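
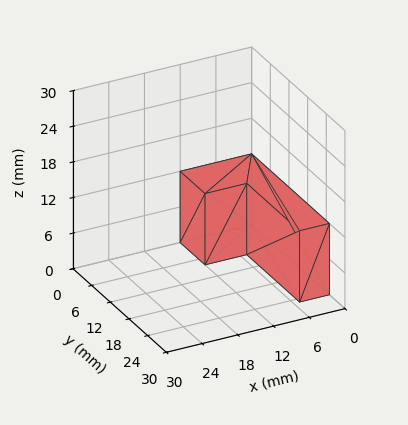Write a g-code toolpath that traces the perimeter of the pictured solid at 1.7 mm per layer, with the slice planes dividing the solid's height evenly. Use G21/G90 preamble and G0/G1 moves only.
Reading the render: the shape is an L-shaped prism: outer 12 × 25 mm, arm thicknesses ≈ 8 mm (horizontal) and 5 mm (vertical), extruded 12 mm in z (dimensions read to the nearest mm from the axis ticks). For the g-code, the solid's height is divided into equal slices at the stated Δz and each level perimeter traced with G1 moves after a G0 lift.

; perimeter-only toolpath
G21 ; units = mm
G90 ; absolute positioning
G28 ; home
; layer 1
G0 Z1.7
G0 X0.0 Y0.0
G1 X12.0 Y0.0
G1 X12.0 Y8.0
G1 X5.0 Y8.0
G1 X5.0 Y25.0
G1 X0.0 Y25.0
G1 X0.0 Y0.0
; layer 2
G0 Z3.4
G0 X0.0 Y0.0
G1 X12.0 Y0.0
G1 X12.0 Y8.0
G1 X5.0 Y8.0
G1 X5.0 Y25.0
G1 X0.0 Y25.0
G1 X0.0 Y0.0
; layer 3
G0 Z5.1
G0 X0.0 Y0.0
G1 X12.0 Y0.0
G1 X12.0 Y8.0
G1 X5.0 Y8.0
G1 X5.0 Y25.0
G1 X0.0 Y25.0
G1 X0.0 Y0.0
; layer 4
G0 Z6.9
G0 X0.0 Y0.0
G1 X12.0 Y0.0
G1 X12.0 Y8.0
G1 X5.0 Y8.0
G1 X5.0 Y25.0
G1 X0.0 Y25.0
G1 X0.0 Y0.0
; layer 5
G0 Z8.6
G0 X0.0 Y0.0
G1 X12.0 Y0.0
G1 X12.0 Y8.0
G1 X5.0 Y8.0
G1 X5.0 Y25.0
G1 X0.0 Y25.0
G1 X0.0 Y0.0
; layer 6
G0 Z10.3
G0 X0.0 Y0.0
G1 X12.0 Y0.0
G1 X12.0 Y8.0
G1 X5.0 Y8.0
G1 X5.0 Y25.0
G1 X0.0 Y25.0
G1 X0.0 Y0.0
; layer 7
G0 Z12.0
G0 X0.0 Y0.0
G1 X12.0 Y0.0
G1 X12.0 Y8.0
G1 X5.0 Y8.0
G1 X5.0 Y25.0
G1 X0.0 Y25.0
G1 X0.0 Y0.0
M2 ; end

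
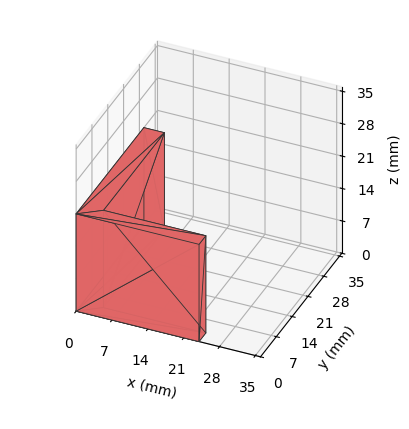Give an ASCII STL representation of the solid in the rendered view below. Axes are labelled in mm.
Reading the render: the shape is an L-shaped prism: outer 24 × 30 mm, arm thicknesses ≈ 3 mm (horizontal) and 4 mm (vertical), extruded 21 mm in z (dimensions read to the nearest mm from the axis ticks). For the STL, each face is triangulated and given an outward normal.

solid part
  facet normal 0.0000 0.0000 -1.0000
    outer loop
      vertex 24.00 3.00 0.00
      vertex 24.00 0.00 0.00
      vertex 0.00 0.00 0.00
    endloop
  endfacet
  facet normal 0.0000 0.0000 -1.0000
    outer loop
      vertex 4.00 3.00 0.00
      vertex 24.00 3.00 0.00
      vertex 0.00 0.00 0.00
    endloop
  endfacet
  facet normal 0.0000 0.0000 -1.0000
    outer loop
      vertex 4.00 30.00 0.00
      vertex 4.00 3.00 0.00
      vertex 0.00 0.00 0.00
    endloop
  endfacet
  facet normal 0.0000 0.0000 -1.0000
    outer loop
      vertex 0.00 30.00 0.00
      vertex 4.00 30.00 0.00
      vertex 0.00 0.00 0.00
    endloop
  endfacet
  facet normal 0.0000 0.0000 1.0000
    outer loop
      vertex 0.00 0.00 21.00
      vertex 24.00 0.00 21.00
      vertex 24.00 3.00 21.00
    endloop
  endfacet
  facet normal 0.0000 0.0000 1.0000
    outer loop
      vertex 0.00 0.00 21.00
      vertex 24.00 3.00 21.00
      vertex 4.00 3.00 21.00
    endloop
  endfacet
  facet normal 0.0000 0.0000 1.0000
    outer loop
      vertex 0.00 0.00 21.00
      vertex 4.00 3.00 21.00
      vertex 4.00 30.00 21.00
    endloop
  endfacet
  facet normal 0.0000 0.0000 1.0000
    outer loop
      vertex 0.00 0.00 21.00
      vertex 4.00 30.00 21.00
      vertex 0.00 30.00 21.00
    endloop
  endfacet
  facet normal 0.0000 -1.0000 0.0000
    outer loop
      vertex 0.00 0.00 0.00
      vertex 24.00 0.00 0.00
      vertex 24.00 0.00 21.00
    endloop
  endfacet
  facet normal 0.0000 -1.0000 0.0000
    outer loop
      vertex 0.00 0.00 0.00
      vertex 24.00 0.00 21.00
      vertex 0.00 0.00 21.00
    endloop
  endfacet
  facet normal 1.0000 0.0000 0.0000
    outer loop
      vertex 24.00 0.00 0.00
      vertex 24.00 3.00 0.00
      vertex 24.00 3.00 21.00
    endloop
  endfacet
  facet normal 1.0000 0.0000 0.0000
    outer loop
      vertex 24.00 0.00 0.00
      vertex 24.00 3.00 21.00
      vertex 24.00 0.00 21.00
    endloop
  endfacet
  facet normal 0.0000 1.0000 0.0000
    outer loop
      vertex 24.00 3.00 0.00
      vertex 4.00 3.00 0.00
      vertex 4.00 3.00 21.00
    endloop
  endfacet
  facet normal 0.0000 1.0000 0.0000
    outer loop
      vertex 24.00 3.00 0.00
      vertex 4.00 3.00 21.00
      vertex 24.00 3.00 21.00
    endloop
  endfacet
  facet normal 1.0000 0.0000 0.0000
    outer loop
      vertex 4.00 3.00 0.00
      vertex 4.00 30.00 0.00
      vertex 4.00 30.00 21.00
    endloop
  endfacet
  facet normal 1.0000 0.0000 0.0000
    outer loop
      vertex 4.00 3.00 0.00
      vertex 4.00 30.00 21.00
      vertex 4.00 3.00 21.00
    endloop
  endfacet
  facet normal 0.0000 1.0000 0.0000
    outer loop
      vertex 4.00 30.00 0.00
      vertex 0.00 30.00 0.00
      vertex 0.00 30.00 21.00
    endloop
  endfacet
  facet normal 0.0000 1.0000 0.0000
    outer loop
      vertex 4.00 30.00 0.00
      vertex 0.00 30.00 21.00
      vertex 4.00 30.00 21.00
    endloop
  endfacet
  facet normal -1.0000 0.0000 0.0000
    outer loop
      vertex 0.00 30.00 0.00
      vertex 0.00 0.00 0.00
      vertex 0.00 0.00 21.00
    endloop
  endfacet
  facet normal -1.0000 0.0000 0.0000
    outer loop
      vertex 0.00 30.00 0.00
      vertex 0.00 0.00 21.00
      vertex 0.00 30.00 21.00
    endloop
  endfacet
endsolid part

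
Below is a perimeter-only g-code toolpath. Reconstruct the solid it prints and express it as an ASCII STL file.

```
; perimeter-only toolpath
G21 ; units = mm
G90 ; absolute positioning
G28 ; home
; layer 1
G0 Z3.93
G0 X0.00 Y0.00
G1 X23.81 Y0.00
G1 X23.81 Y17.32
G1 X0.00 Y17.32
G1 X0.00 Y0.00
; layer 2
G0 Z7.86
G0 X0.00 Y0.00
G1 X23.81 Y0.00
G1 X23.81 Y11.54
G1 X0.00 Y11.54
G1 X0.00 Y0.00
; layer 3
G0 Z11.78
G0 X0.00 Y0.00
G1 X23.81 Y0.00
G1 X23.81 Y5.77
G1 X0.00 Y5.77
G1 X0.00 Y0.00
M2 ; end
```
solid part
  facet normal 0.0000 0.0000 -1.0000
    outer loop
      vertex 23.81 23.09 0.00
      vertex 23.81 0.00 0.00
      vertex 0.00 0.00 0.00
    endloop
  endfacet
  facet normal 0.0000 0.0000 -1.0000
    outer loop
      vertex 0.00 23.09 0.00
      vertex 23.81 23.09 0.00
      vertex 0.00 0.00 0.00
    endloop
  endfacet
  facet normal 0.0000 -1.0000 0.0000
    outer loop
      vertex 0.00 0.00 0.00
      vertex 23.81 0.00 0.00
      vertex 23.81 0.00 15.71
    endloop
  endfacet
  facet normal 0.0000 -1.0000 0.0000
    outer loop
      vertex 0.00 0.00 0.00
      vertex 23.81 0.00 15.71
      vertex 0.00 0.00 15.71
    endloop
  endfacet
  facet normal 0.0000 0.5625 0.8268
    outer loop
      vertex 0.00 0.00 15.71
      vertex 23.81 0.00 15.71
      vertex 23.81 23.09 0.00
    endloop
  endfacet
  facet normal 0.0000 0.5625 0.8268
    outer loop
      vertex 0.00 0.00 15.71
      vertex 23.81 23.09 0.00
      vertex 0.00 23.09 0.00
    endloop
  endfacet
  facet normal -1.0000 0.0000 0.0000
    outer loop
      vertex 0.00 0.00 15.71
      vertex 0.00 23.09 0.00
      vertex 0.00 0.00 0.00
    endloop
  endfacet
  facet normal 1.0000 0.0000 0.0000
    outer loop
      vertex 23.81 0.00 0.00
      vertex 23.81 23.09 0.00
      vertex 23.81 0.00 15.71
    endloop
  endfacet
endsolid part

The G0 Z moves step by Δz≈3.93 mm. The G1 loops shrink linearly with z, so the solid tapers from its base footprint up to z≈15.7. Closing with a flat bottom cap and the tapered top and triangulating gives 8 facets — a wedge (ramp): 23.8 × 23.1 mm base, rising to 15.7 mm along the y=0 edge and sloping linearly to z=0 at y=23.1.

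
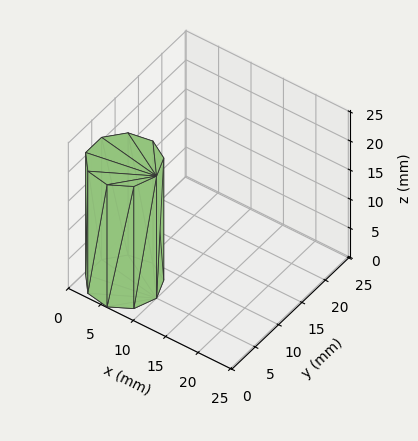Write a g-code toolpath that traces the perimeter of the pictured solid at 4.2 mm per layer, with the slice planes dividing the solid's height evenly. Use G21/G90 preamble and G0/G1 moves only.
Reading the render: the shape is a regular 9-sided prism (a cylinder approximated with 9 flat sides), circumscribed radius ≈ 5 mm, height ≈ 21 mm (dimensions read to the nearest mm from the axis ticks). For the g-code, the solid's height is divided into equal slices at the stated Δz and each level perimeter traced with G1 moves after a G0 lift.

; perimeter-only toolpath
G21 ; units = mm
G90 ; absolute positioning
G28 ; home
; layer 1
G0 Z4.2
G0 X10.0 Y5.0
G1 X8.8 Y8.2
G1 X5.9 Y9.9
G1 X2.5 Y9.3
G1 X0.3 Y6.7
G1 X0.3 Y3.3
G1 X2.5 Y0.7
G1 X5.9 Y0.1
G1 X8.8 Y1.8
G1 X10.0 Y5.0
; layer 2
G0 Z8.4
G0 X10.0 Y5.0
G1 X8.8 Y8.2
G1 X5.9 Y9.9
G1 X2.5 Y9.3
G1 X0.3 Y6.7
G1 X0.3 Y3.3
G1 X2.5 Y0.7
G1 X5.9 Y0.1
G1 X8.8 Y1.8
G1 X10.0 Y5.0
; layer 3
G0 Z12.6
G0 X10.0 Y5.0
G1 X8.8 Y8.2
G1 X5.9 Y9.9
G1 X2.5 Y9.3
G1 X0.3 Y6.7
G1 X0.3 Y3.3
G1 X2.5 Y0.7
G1 X5.9 Y0.1
G1 X8.8 Y1.8
G1 X10.0 Y5.0
; layer 4
G0 Z16.8
G0 X10.0 Y5.0
G1 X8.8 Y8.2
G1 X5.9 Y9.9
G1 X2.5 Y9.3
G1 X0.3 Y6.7
G1 X0.3 Y3.3
G1 X2.5 Y0.7
G1 X5.9 Y0.1
G1 X8.8 Y1.8
G1 X10.0 Y5.0
; layer 5
G0 Z21.0
G0 X10.0 Y5.0
G1 X8.8 Y8.2
G1 X5.9 Y9.9
G1 X2.5 Y9.3
G1 X0.3 Y6.7
G1 X0.3 Y3.3
G1 X2.5 Y0.7
G1 X5.9 Y0.1
G1 X8.8 Y1.8
G1 X10.0 Y5.0
M2 ; end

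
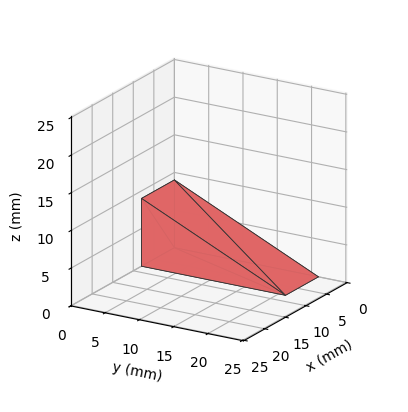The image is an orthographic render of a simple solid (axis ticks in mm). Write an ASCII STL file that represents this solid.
Reading the render: the shape is a wedge (ramp): 8 × 21 mm base, rising to 9 mm along the y=0 edge and sloping linearly to z=0 at y=21 (dimensions read to the nearest mm from the axis ticks). For the STL, each face is triangulated and given an outward normal.

solid part
  facet normal 0.0000 0.0000 -1.0000
    outer loop
      vertex 8.00 21.00 0.00
      vertex 8.00 0.00 0.00
      vertex 0.00 0.00 0.00
    endloop
  endfacet
  facet normal 0.0000 0.0000 -1.0000
    outer loop
      vertex 0.00 21.00 0.00
      vertex 8.00 21.00 0.00
      vertex 0.00 0.00 0.00
    endloop
  endfacet
  facet normal 0.0000 -1.0000 0.0000
    outer loop
      vertex 0.00 0.00 0.00
      vertex 8.00 0.00 0.00
      vertex 8.00 0.00 9.00
    endloop
  endfacet
  facet normal 0.0000 -1.0000 0.0000
    outer loop
      vertex 0.00 0.00 0.00
      vertex 8.00 0.00 9.00
      vertex 0.00 0.00 9.00
    endloop
  endfacet
  facet normal 0.0000 0.3939 0.9191
    outer loop
      vertex 0.00 0.00 9.00
      vertex 8.00 0.00 9.00
      vertex 8.00 21.00 0.00
    endloop
  endfacet
  facet normal 0.0000 0.3939 0.9191
    outer loop
      vertex 0.00 0.00 9.00
      vertex 8.00 21.00 0.00
      vertex 0.00 21.00 0.00
    endloop
  endfacet
  facet normal -1.0000 0.0000 0.0000
    outer loop
      vertex 0.00 0.00 9.00
      vertex 0.00 21.00 0.00
      vertex 0.00 0.00 0.00
    endloop
  endfacet
  facet normal 1.0000 0.0000 0.0000
    outer loop
      vertex 8.00 0.00 0.00
      vertex 8.00 21.00 0.00
      vertex 8.00 0.00 9.00
    endloop
  endfacet
endsolid part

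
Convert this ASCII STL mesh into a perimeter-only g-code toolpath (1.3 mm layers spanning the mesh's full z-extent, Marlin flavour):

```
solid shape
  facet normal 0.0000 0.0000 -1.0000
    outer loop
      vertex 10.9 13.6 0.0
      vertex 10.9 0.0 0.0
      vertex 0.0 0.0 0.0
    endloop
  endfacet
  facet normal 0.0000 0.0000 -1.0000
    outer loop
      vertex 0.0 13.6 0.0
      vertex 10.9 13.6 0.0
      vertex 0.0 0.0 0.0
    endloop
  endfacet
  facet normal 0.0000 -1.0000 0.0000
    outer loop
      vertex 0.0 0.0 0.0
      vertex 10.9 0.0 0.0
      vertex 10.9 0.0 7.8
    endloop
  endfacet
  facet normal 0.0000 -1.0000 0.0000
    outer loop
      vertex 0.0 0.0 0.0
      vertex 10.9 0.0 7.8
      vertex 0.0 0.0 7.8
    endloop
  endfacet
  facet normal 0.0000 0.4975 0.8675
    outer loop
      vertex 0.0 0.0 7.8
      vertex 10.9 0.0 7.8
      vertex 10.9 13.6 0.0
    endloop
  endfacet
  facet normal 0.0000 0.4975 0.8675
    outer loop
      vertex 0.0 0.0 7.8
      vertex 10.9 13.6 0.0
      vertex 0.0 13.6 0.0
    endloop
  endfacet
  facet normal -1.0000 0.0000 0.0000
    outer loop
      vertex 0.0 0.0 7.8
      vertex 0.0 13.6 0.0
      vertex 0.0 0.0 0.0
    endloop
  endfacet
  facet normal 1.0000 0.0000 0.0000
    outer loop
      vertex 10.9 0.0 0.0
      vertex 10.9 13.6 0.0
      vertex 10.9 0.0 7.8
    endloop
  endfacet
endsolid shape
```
; perimeter-only toolpath
G21 ; units = mm
G90 ; absolute positioning
G28 ; home
; layer 1
G0 Z1.3
G0 X0.0 Y0.0
G1 X10.9 Y0.0
G1 X10.9 Y11.3
G1 X0.0 Y11.3
G1 X0.0 Y0.0
; layer 2
G0 Z2.6
G0 X0.0 Y0.0
G1 X10.9 Y0.0
G1 X10.9 Y9.1
G1 X0.0 Y9.1
G1 X0.0 Y0.0
; layer 3
G0 Z3.9
G0 X0.0 Y0.0
G1 X10.9 Y0.0
G1 X10.9 Y6.8
G1 X0.0 Y6.8
G1 X0.0 Y0.0
; layer 4
G0 Z5.2
G0 X0.0 Y0.0
G1 X10.9 Y0.0
G1 X10.9 Y4.5
G1 X0.0 Y4.5
G1 X0.0 Y0.0
; layer 5
G0 Z6.5
G0 X0.0 Y0.0
G1 X10.9 Y0.0
G1 X10.9 Y2.3
G1 X0.0 Y2.3
G1 X0.0 Y0.0
M2 ; end

The solid is a wedge (ramp): 10.9 × 13.6 mm base, rising to 7.8 mm along the y=0 edge and sloping linearly to z=0 at y=13.6. Slicing at Δz = 1.3 mm — 6 equal slices spanning the solid's height, so layer i sits at z = i·h/6 — gives 5 non-empty perimeters. Each is a 4-segment closed polygon; G0 lifts to the layer z and rapids to the start vertex, then G1 traces the edges. The cross-section shrinks linearly with z (the slice at the apex is degenerate and omitted).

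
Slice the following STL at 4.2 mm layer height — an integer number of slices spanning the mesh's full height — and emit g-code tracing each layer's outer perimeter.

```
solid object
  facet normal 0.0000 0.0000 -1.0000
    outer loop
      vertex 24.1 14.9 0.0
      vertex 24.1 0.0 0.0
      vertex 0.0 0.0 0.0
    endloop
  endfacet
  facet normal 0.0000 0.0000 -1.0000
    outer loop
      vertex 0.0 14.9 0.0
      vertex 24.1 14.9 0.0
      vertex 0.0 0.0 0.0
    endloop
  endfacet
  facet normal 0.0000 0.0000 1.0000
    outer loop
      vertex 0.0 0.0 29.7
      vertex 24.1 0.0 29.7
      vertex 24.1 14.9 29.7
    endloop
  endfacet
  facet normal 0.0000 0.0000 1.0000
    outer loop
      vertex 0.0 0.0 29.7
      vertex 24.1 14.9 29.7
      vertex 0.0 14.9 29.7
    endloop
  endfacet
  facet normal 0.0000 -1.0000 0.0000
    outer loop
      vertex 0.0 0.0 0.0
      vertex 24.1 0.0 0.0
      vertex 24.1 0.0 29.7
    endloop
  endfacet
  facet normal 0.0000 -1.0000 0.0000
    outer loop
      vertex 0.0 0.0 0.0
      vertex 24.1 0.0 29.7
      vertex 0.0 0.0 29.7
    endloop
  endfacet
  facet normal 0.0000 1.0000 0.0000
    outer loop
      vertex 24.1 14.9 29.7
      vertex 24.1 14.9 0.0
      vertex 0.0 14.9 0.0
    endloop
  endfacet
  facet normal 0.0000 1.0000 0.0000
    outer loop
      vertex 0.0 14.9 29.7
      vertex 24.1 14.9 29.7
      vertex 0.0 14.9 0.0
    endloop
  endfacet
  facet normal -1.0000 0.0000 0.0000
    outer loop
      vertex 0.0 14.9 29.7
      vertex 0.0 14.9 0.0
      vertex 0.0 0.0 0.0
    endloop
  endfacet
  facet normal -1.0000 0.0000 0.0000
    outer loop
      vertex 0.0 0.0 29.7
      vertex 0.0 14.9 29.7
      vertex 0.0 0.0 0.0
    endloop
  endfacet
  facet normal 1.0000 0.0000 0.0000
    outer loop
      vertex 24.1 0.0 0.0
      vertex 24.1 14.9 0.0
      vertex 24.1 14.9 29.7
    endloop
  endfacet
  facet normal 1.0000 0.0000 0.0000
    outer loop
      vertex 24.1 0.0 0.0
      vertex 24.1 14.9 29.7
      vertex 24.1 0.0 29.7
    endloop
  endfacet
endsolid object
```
; perimeter-only toolpath
G21 ; units = mm
G90 ; absolute positioning
G28 ; home
; layer 1
G0 Z4.2
G0 X0.0 Y0.0
G1 X24.1 Y0.0
G1 X24.1 Y14.9
G1 X0.0 Y14.9
G1 X0.0 Y0.0
; layer 2
G0 Z8.5
G0 X0.0 Y0.0
G1 X24.1 Y0.0
G1 X24.1 Y14.9
G1 X0.0 Y14.9
G1 X0.0 Y0.0
; layer 3
G0 Z12.7
G0 X0.0 Y0.0
G1 X24.1 Y0.0
G1 X24.1 Y14.9
G1 X0.0 Y14.9
G1 X0.0 Y0.0
; layer 4
G0 Z17.0
G0 X0.0 Y0.0
G1 X24.1 Y0.0
G1 X24.1 Y14.9
G1 X0.0 Y14.9
G1 X0.0 Y0.0
; layer 5
G0 Z21.2
G0 X0.0 Y0.0
G1 X24.1 Y0.0
G1 X24.1 Y14.9
G1 X0.0 Y14.9
G1 X0.0 Y0.0
; layer 6
G0 Z25.5
G0 X0.0 Y0.0
G1 X24.1 Y0.0
G1 X24.1 Y14.9
G1 X0.0 Y14.9
G1 X0.0 Y0.0
; layer 7
G0 Z29.7
G0 X0.0 Y0.0
G1 X24.1 Y0.0
G1 X24.1 Y14.9
G1 X0.0 Y14.9
G1 X0.0 Y0.0
M2 ; end

The solid is a rectangular box, roughly 24.1 × 14.9 mm footprint and 29.7 mm tall. Slicing at Δz = 4.2 mm — 7 equal slices spanning the solid's height, so layer i sits at z = i·h/7 — gives 7 non-empty perimeters. Each is a 4-segment closed polygon; G0 lifts to the layer z and rapids to the start vertex, then G1 traces the edges.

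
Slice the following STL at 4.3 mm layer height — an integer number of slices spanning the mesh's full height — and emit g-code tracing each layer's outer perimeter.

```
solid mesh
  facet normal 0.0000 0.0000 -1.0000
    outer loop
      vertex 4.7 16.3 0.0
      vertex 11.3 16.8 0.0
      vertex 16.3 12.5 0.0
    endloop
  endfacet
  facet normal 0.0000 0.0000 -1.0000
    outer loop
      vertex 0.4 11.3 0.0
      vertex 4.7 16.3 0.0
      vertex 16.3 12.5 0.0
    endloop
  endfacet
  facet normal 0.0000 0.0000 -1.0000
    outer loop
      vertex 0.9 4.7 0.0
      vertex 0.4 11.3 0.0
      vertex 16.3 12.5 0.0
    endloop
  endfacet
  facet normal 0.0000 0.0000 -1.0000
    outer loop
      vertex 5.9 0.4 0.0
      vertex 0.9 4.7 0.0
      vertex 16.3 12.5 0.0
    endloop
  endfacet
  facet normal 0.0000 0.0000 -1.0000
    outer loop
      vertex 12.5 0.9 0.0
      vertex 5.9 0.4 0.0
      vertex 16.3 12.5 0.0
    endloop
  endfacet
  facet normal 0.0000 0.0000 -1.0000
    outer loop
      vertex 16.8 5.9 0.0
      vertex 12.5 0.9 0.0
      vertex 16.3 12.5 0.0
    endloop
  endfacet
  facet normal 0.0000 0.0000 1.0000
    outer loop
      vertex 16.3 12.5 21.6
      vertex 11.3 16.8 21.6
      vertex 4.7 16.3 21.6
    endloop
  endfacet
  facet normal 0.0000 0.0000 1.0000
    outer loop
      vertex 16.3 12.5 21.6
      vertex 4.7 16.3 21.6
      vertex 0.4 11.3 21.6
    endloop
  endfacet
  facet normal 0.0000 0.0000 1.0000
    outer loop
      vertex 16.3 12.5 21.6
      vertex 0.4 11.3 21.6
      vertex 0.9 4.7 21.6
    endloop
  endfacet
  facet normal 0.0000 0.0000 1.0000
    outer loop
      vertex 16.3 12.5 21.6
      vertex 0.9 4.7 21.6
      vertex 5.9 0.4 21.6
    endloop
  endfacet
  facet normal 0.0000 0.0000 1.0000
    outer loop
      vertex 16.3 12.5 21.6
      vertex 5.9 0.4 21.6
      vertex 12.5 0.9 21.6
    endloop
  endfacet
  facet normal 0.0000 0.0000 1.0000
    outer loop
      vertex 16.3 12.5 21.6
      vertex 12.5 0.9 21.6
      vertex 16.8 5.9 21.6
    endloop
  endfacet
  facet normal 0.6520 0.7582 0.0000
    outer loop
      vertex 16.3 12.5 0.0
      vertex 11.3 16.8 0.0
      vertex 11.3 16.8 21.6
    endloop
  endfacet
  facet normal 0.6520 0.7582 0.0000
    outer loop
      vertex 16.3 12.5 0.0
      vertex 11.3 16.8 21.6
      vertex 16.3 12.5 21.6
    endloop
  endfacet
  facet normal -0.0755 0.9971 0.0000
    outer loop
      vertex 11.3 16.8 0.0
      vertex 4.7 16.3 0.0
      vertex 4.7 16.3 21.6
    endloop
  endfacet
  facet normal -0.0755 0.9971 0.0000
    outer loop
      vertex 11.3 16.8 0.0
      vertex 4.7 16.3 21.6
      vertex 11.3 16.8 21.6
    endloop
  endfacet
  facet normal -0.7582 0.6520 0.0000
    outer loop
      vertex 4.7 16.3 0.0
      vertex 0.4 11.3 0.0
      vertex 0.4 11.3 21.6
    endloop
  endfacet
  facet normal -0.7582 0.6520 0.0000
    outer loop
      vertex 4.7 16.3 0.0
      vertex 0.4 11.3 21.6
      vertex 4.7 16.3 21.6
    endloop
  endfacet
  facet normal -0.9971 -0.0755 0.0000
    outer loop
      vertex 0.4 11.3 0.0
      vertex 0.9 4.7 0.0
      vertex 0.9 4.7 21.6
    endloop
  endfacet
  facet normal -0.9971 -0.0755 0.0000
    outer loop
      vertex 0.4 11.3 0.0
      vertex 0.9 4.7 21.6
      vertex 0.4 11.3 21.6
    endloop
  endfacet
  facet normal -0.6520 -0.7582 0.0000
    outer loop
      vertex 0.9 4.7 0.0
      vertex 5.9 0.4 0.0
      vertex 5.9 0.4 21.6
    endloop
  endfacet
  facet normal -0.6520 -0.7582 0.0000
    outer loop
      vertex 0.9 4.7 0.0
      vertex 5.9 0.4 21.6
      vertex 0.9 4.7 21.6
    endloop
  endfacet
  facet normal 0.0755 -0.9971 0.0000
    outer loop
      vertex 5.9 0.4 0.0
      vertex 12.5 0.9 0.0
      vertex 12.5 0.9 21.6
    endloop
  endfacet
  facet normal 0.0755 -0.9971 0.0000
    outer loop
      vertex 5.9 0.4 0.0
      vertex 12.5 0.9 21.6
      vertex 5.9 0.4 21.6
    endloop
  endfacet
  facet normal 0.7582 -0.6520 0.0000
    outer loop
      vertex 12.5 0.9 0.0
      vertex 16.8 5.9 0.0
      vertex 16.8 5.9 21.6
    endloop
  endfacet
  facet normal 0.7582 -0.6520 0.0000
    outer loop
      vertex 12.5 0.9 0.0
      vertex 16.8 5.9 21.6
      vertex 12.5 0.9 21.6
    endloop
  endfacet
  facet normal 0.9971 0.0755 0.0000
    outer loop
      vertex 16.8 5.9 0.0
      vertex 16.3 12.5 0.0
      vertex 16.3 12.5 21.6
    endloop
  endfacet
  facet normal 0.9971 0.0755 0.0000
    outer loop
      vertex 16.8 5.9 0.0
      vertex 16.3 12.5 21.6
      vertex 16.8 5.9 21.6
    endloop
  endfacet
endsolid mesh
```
; perimeter-only toolpath
G21 ; units = mm
G90 ; absolute positioning
G28 ; home
; layer 1
G0 Z4.3
G0 X16.3 Y12.5
G1 X11.3 Y16.8
G1 X4.7 Y16.3
G1 X0.4 Y11.3
G1 X0.9 Y4.7
G1 X5.9 Y0.4
G1 X12.5 Y0.9
G1 X16.8 Y5.9
G1 X16.3 Y12.5
; layer 2
G0 Z8.6
G0 X16.3 Y12.5
G1 X11.3 Y16.8
G1 X4.7 Y16.3
G1 X0.4 Y11.3
G1 X0.9 Y4.7
G1 X5.9 Y0.4
G1 X12.5 Y0.9
G1 X16.8 Y5.9
G1 X16.3 Y12.5
; layer 3
G0 Z13.0
G0 X16.3 Y12.5
G1 X11.3 Y16.8
G1 X4.7 Y16.3
G1 X0.4 Y11.3
G1 X0.9 Y4.7
G1 X5.9 Y0.4
G1 X12.5 Y0.9
G1 X16.8 Y5.9
G1 X16.3 Y12.5
; layer 4
G0 Z17.3
G0 X16.3 Y12.5
G1 X11.3 Y16.8
G1 X4.7 Y16.3
G1 X0.4 Y11.3
G1 X0.9 Y4.7
G1 X5.9 Y0.4
G1 X12.5 Y0.9
G1 X16.8 Y5.9
G1 X16.3 Y12.5
; layer 5
G0 Z21.6
G0 X16.3 Y12.5
G1 X11.3 Y16.8
G1 X4.7 Y16.3
G1 X0.4 Y11.3
G1 X0.9 Y4.7
G1 X5.9 Y0.4
G1 X12.5 Y0.9
G1 X16.8 Y5.9
G1 X16.3 Y12.5
M2 ; end

The solid is a regular 8-sided prism (a cylinder approximated with 8 flat sides), circumscribed radius ≈ 8.6 mm, height ≈ 21.6 mm. Slicing at Δz = 4.3 mm — 5 equal slices spanning the solid's height, so layer i sits at z = i·h/5 — gives 5 non-empty perimeters. Each is a 8-segment closed polygon; G0 lifts to the layer z and rapids to the start vertex, then G1 traces the edges.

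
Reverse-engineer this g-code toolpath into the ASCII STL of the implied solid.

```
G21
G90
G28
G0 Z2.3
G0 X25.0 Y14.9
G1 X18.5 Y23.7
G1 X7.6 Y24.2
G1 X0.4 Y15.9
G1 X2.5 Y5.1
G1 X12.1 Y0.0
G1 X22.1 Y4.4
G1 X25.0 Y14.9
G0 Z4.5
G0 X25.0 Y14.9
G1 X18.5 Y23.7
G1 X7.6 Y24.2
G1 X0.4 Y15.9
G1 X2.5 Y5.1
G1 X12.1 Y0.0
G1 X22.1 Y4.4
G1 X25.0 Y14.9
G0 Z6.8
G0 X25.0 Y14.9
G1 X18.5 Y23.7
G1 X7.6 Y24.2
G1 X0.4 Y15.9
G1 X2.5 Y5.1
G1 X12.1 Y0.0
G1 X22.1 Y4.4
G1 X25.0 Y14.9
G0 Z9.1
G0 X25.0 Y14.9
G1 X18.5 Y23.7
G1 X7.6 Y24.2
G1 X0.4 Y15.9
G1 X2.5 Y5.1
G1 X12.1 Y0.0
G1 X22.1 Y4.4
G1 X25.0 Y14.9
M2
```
solid part
  facet normal 0.0000 0.0000 -1.0000
    outer loop
      vertex 7.6 24.2 0.0
      vertex 18.5 23.7 0.0
      vertex 25.0 14.9 0.0
    endloop
  endfacet
  facet normal 0.0000 0.0000 -1.0000
    outer loop
      vertex 0.4 15.9 0.0
      vertex 7.6 24.2 0.0
      vertex 25.0 14.9 0.0
    endloop
  endfacet
  facet normal 0.0000 0.0000 -1.0000
    outer loop
      vertex 2.5 5.1 0.0
      vertex 0.4 15.9 0.0
      vertex 25.0 14.9 0.0
    endloop
  endfacet
  facet normal 0.0000 0.0000 -1.0000
    outer loop
      vertex 12.1 0.0 0.0
      vertex 2.5 5.1 0.0
      vertex 25.0 14.9 0.0
    endloop
  endfacet
  facet normal 0.0000 0.0000 -1.0000
    outer loop
      vertex 22.1 4.4 0.0
      vertex 12.1 0.0 0.0
      vertex 25.0 14.9 0.0
    endloop
  endfacet
  facet normal 0.0000 0.0000 1.0000
    outer loop
      vertex 25.0 14.9 9.1
      vertex 18.5 23.7 9.1
      vertex 7.6 24.2 9.1
    endloop
  endfacet
  facet normal 0.0000 0.0000 1.0000
    outer loop
      vertex 25.0 14.9 9.1
      vertex 7.6 24.2 9.1
      vertex 0.4 15.9 9.1
    endloop
  endfacet
  facet normal 0.0000 0.0000 1.0000
    outer loop
      vertex 25.0 14.9 9.1
      vertex 0.4 15.9 9.1
      vertex 2.5 5.1 9.1
    endloop
  endfacet
  facet normal 0.0000 0.0000 1.0000
    outer loop
      vertex 25.0 14.9 9.1
      vertex 2.5 5.1 9.1
      vertex 12.1 0.0 9.1
    endloop
  endfacet
  facet normal 0.0000 0.0000 1.0000
    outer loop
      vertex 25.0 14.9 9.1
      vertex 12.1 0.0 9.1
      vertex 22.1 4.4 9.1
    endloop
  endfacet
  facet normal 0.8044 0.5941 0.0000
    outer loop
      vertex 25.0 14.9 0.0
      vertex 18.5 23.7 0.0
      vertex 18.5 23.7 9.1
    endloop
  endfacet
  facet normal 0.8044 0.5941 0.0000
    outer loop
      vertex 25.0 14.9 0.0
      vertex 18.5 23.7 9.1
      vertex 25.0 14.9 9.1
    endloop
  endfacet
  facet normal 0.0458 0.9989 0.0000
    outer loop
      vertex 18.5 23.7 0.0
      vertex 7.6 24.2 0.0
      vertex 7.6 24.2 9.1
    endloop
  endfacet
  facet normal 0.0458 0.9989 0.0000
    outer loop
      vertex 18.5 23.7 0.0
      vertex 7.6 24.2 9.1
      vertex 18.5 23.7 9.1
    endloop
  endfacet
  facet normal -0.7554 0.6553 0.0000
    outer loop
      vertex 7.6 24.2 0.0
      vertex 0.4 15.9 0.0
      vertex 0.4 15.9 9.1
    endloop
  endfacet
  facet normal -0.7554 0.6553 0.0000
    outer loop
      vertex 7.6 24.2 0.0
      vertex 0.4 15.9 9.1
      vertex 7.6 24.2 9.1
    endloop
  endfacet
  facet normal -0.9816 -0.1909 0.0000
    outer loop
      vertex 0.4 15.9 0.0
      vertex 2.5 5.1 0.0
      vertex 2.5 5.1 9.1
    endloop
  endfacet
  facet normal -0.9816 -0.1909 0.0000
    outer loop
      vertex 0.4 15.9 0.0
      vertex 2.5 5.1 9.1
      vertex 0.4 15.9 9.1
    endloop
  endfacet
  facet normal -0.4692 -0.8831 0.0000
    outer loop
      vertex 2.5 5.1 0.0
      vertex 12.1 0.0 0.0
      vertex 12.1 0.0 9.1
    endloop
  endfacet
  facet normal -0.4692 -0.8831 0.0000
    outer loop
      vertex 2.5 5.1 0.0
      vertex 12.1 0.0 9.1
      vertex 2.5 5.1 9.1
    endloop
  endfacet
  facet normal 0.4027 -0.9153 0.0000
    outer loop
      vertex 12.1 0.0 0.0
      vertex 22.1 4.4 0.0
      vertex 22.1 4.4 9.1
    endloop
  endfacet
  facet normal 0.4027 -0.9153 0.0000
    outer loop
      vertex 12.1 0.0 0.0
      vertex 22.1 4.4 9.1
      vertex 12.1 0.0 9.1
    endloop
  endfacet
  facet normal 0.9639 -0.2662 0.0000
    outer loop
      vertex 22.1 4.4 0.0
      vertex 25.0 14.9 0.0
      vertex 25.0 14.9 9.1
    endloop
  endfacet
  facet normal 0.9639 -0.2662 0.0000
    outer loop
      vertex 22.1 4.4 0.0
      vertex 25.0 14.9 9.1
      vertex 22.1 4.4 9.1
    endloop
  endfacet
endsolid part

The G0 Z moves step by Δz≈2.3 mm. Every layer's G1 loop is the same polygon, so the solid is a straight extrusion of it from z=0 to z≈9.1. Closing with flat bottom and top caps and triangulating gives 24 facets — a regular 7-sided prism (a cylinder approximated with 7 flat sides), circumscribed radius ≈ 12.6 mm, height ≈ 9.1 mm.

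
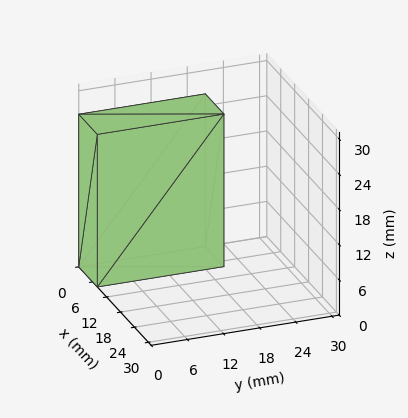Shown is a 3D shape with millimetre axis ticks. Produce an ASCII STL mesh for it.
Reading the render: the shape is a rectangular box, roughly 8 × 21 mm footprint and 26 mm tall (dimensions read to the nearest mm from the axis ticks). For the STL, each face is triangulated and given an outward normal.

solid part
  facet normal 0.0000 0.0000 -1.0000
    outer loop
      vertex 8.00 21.00 0.00
      vertex 8.00 0.00 0.00
      vertex 0.00 0.00 0.00
    endloop
  endfacet
  facet normal 0.0000 0.0000 -1.0000
    outer loop
      vertex 0.00 21.00 0.00
      vertex 8.00 21.00 0.00
      vertex 0.00 0.00 0.00
    endloop
  endfacet
  facet normal 0.0000 0.0000 1.0000
    outer loop
      vertex 0.00 0.00 26.00
      vertex 8.00 0.00 26.00
      vertex 8.00 21.00 26.00
    endloop
  endfacet
  facet normal 0.0000 0.0000 1.0000
    outer loop
      vertex 0.00 0.00 26.00
      vertex 8.00 21.00 26.00
      vertex 0.00 21.00 26.00
    endloop
  endfacet
  facet normal 0.0000 -1.0000 0.0000
    outer loop
      vertex 0.00 0.00 0.00
      vertex 8.00 0.00 0.00
      vertex 8.00 0.00 26.00
    endloop
  endfacet
  facet normal 0.0000 -1.0000 0.0000
    outer loop
      vertex 0.00 0.00 0.00
      vertex 8.00 0.00 26.00
      vertex 0.00 0.00 26.00
    endloop
  endfacet
  facet normal 0.0000 1.0000 0.0000
    outer loop
      vertex 8.00 21.00 26.00
      vertex 8.00 21.00 0.00
      vertex 0.00 21.00 0.00
    endloop
  endfacet
  facet normal 0.0000 1.0000 0.0000
    outer loop
      vertex 0.00 21.00 26.00
      vertex 8.00 21.00 26.00
      vertex 0.00 21.00 0.00
    endloop
  endfacet
  facet normal -1.0000 0.0000 0.0000
    outer loop
      vertex 0.00 21.00 26.00
      vertex 0.00 21.00 0.00
      vertex 0.00 0.00 0.00
    endloop
  endfacet
  facet normal -1.0000 0.0000 0.0000
    outer loop
      vertex 0.00 0.00 26.00
      vertex 0.00 21.00 26.00
      vertex 0.00 0.00 0.00
    endloop
  endfacet
  facet normal 1.0000 0.0000 0.0000
    outer loop
      vertex 8.00 0.00 0.00
      vertex 8.00 21.00 0.00
      vertex 8.00 21.00 26.00
    endloop
  endfacet
  facet normal 1.0000 0.0000 0.0000
    outer loop
      vertex 8.00 0.00 0.00
      vertex 8.00 21.00 26.00
      vertex 8.00 0.00 26.00
    endloop
  endfacet
endsolid part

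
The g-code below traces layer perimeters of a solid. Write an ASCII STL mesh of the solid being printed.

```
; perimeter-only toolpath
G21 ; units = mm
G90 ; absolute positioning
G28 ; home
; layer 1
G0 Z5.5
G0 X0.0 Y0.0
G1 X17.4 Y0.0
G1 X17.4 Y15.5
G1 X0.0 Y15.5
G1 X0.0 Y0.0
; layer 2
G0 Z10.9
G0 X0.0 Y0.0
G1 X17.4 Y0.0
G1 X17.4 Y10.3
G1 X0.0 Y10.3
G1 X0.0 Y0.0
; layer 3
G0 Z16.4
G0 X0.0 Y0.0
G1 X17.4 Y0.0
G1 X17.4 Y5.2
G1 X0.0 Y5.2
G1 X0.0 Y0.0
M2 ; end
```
solid part
  facet normal 0.0000 0.0000 -1.0000
    outer loop
      vertex 17.4 20.7 0.0
      vertex 17.4 0.0 0.0
      vertex 0.0 0.0 0.0
    endloop
  endfacet
  facet normal 0.0000 0.0000 -1.0000
    outer loop
      vertex 0.0 20.7 0.0
      vertex 17.4 20.7 0.0
      vertex 0.0 0.0 0.0
    endloop
  endfacet
  facet normal 0.0000 -1.0000 0.0000
    outer loop
      vertex 0.0 0.0 0.0
      vertex 17.4 0.0 0.0
      vertex 17.4 0.0 21.9
    endloop
  endfacet
  facet normal 0.0000 -1.0000 0.0000
    outer loop
      vertex 0.0 0.0 0.0
      vertex 17.4 0.0 21.9
      vertex 0.0 0.0 21.9
    endloop
  endfacet
  facet normal 0.0000 0.7267 0.6869
    outer loop
      vertex 0.0 0.0 21.9
      vertex 17.4 0.0 21.9
      vertex 17.4 20.7 0.0
    endloop
  endfacet
  facet normal 0.0000 0.7267 0.6869
    outer loop
      vertex 0.0 0.0 21.9
      vertex 17.4 20.7 0.0
      vertex 0.0 20.7 0.0
    endloop
  endfacet
  facet normal -1.0000 0.0000 0.0000
    outer loop
      vertex 0.0 0.0 21.9
      vertex 0.0 20.7 0.0
      vertex 0.0 0.0 0.0
    endloop
  endfacet
  facet normal 1.0000 0.0000 0.0000
    outer loop
      vertex 17.4 0.0 0.0
      vertex 17.4 20.7 0.0
      vertex 17.4 0.0 21.9
    endloop
  endfacet
endsolid part

The G0 Z moves step by Δz≈5.5 mm. The G1 loops shrink linearly with z, so the solid tapers from its base footprint up to z≈21.9. Closing with a flat bottom cap and the tapered top and triangulating gives 8 facets — a wedge (ramp): 17.4 × 20.7 mm base, rising to 21.9 mm along the y=0 edge and sloping linearly to z=0 at y=20.7.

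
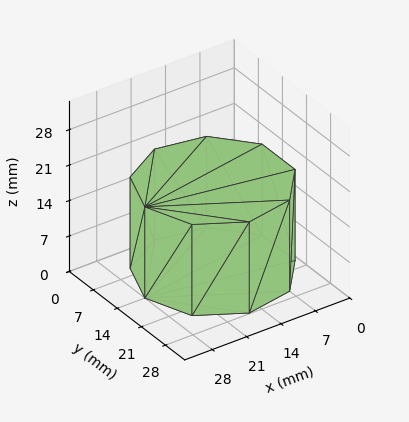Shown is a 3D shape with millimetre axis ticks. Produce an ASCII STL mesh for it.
Reading the render: the shape is a regular 9-sided prism (a cylinder approximated with 9 flat sides), circumscribed radius ≈ 14 mm, height ≈ 18 mm (dimensions read to the nearest mm from the axis ticks). For the STL, each face is triangulated and given an outward normal.

solid part
  facet normal 0.0000 0.0000 -1.0000
    outer loop
      vertex 16.4 27.8 0.0
      vertex 24.7 23.0 0.0
      vertex 28.0 14.0 0.0
    endloop
  endfacet
  facet normal 0.0000 0.0000 -1.0000
    outer loop
      vertex 7.0 26.1 0.0
      vertex 16.4 27.8 0.0
      vertex 28.0 14.0 0.0
    endloop
  endfacet
  facet normal 0.0000 0.0000 -1.0000
    outer loop
      vertex 0.8 18.8 0.0
      vertex 7.0 26.1 0.0
      vertex 28.0 14.0 0.0
    endloop
  endfacet
  facet normal 0.0000 0.0000 -1.0000
    outer loop
      vertex 0.8 9.2 0.0
      vertex 0.8 18.8 0.0
      vertex 28.0 14.0 0.0
    endloop
  endfacet
  facet normal 0.0000 0.0000 -1.0000
    outer loop
      vertex 7.0 1.9 0.0
      vertex 0.8 9.2 0.0
      vertex 28.0 14.0 0.0
    endloop
  endfacet
  facet normal 0.0000 0.0000 -1.0000
    outer loop
      vertex 16.4 0.2 0.0
      vertex 7.0 1.9 0.0
      vertex 28.0 14.0 0.0
    endloop
  endfacet
  facet normal 0.0000 0.0000 -1.0000
    outer loop
      vertex 24.7 5.0 0.0
      vertex 16.4 0.2 0.0
      vertex 28.0 14.0 0.0
    endloop
  endfacet
  facet normal 0.0000 0.0000 1.0000
    outer loop
      vertex 28.0 14.0 18.0
      vertex 24.7 23.0 18.0
      vertex 16.4 27.8 18.0
    endloop
  endfacet
  facet normal 0.0000 0.0000 1.0000
    outer loop
      vertex 28.0 14.0 18.0
      vertex 16.4 27.8 18.0
      vertex 7.0 26.1 18.0
    endloop
  endfacet
  facet normal 0.0000 0.0000 1.0000
    outer loop
      vertex 28.0 14.0 18.0
      vertex 7.0 26.1 18.0
      vertex 0.8 18.8 18.0
    endloop
  endfacet
  facet normal 0.0000 0.0000 1.0000
    outer loop
      vertex 28.0 14.0 18.0
      vertex 0.8 18.8 18.0
      vertex 0.8 9.2 18.0
    endloop
  endfacet
  facet normal 0.0000 0.0000 1.0000
    outer loop
      vertex 28.0 14.0 18.0
      vertex 0.8 9.2 18.0
      vertex 7.0 1.9 18.0
    endloop
  endfacet
  facet normal 0.0000 0.0000 1.0000
    outer loop
      vertex 28.0 14.0 18.0
      vertex 7.0 1.9 18.0
      vertex 16.4 0.2 18.0
    endloop
  endfacet
  facet normal 0.0000 0.0000 1.0000
    outer loop
      vertex 28.0 14.0 18.0
      vertex 16.4 0.2 18.0
      vertex 24.7 5.0 18.0
    endloop
  endfacet
  facet normal 0.9389 0.3443 0.0000
    outer loop
      vertex 28.0 14.0 0.0
      vertex 24.7 23.0 0.0
      vertex 24.7 23.0 18.0
    endloop
  endfacet
  facet normal 0.9389 0.3443 0.0000
    outer loop
      vertex 28.0 14.0 0.0
      vertex 24.7 23.0 18.0
      vertex 28.0 14.0 18.0
    endloop
  endfacet
  facet normal 0.5006 0.8657 0.0000
    outer loop
      vertex 24.7 23.0 0.0
      vertex 16.4 27.8 0.0
      vertex 16.4 27.8 18.0
    endloop
  endfacet
  facet normal 0.5006 0.8657 0.0000
    outer loop
      vertex 24.7 23.0 0.0
      vertex 16.4 27.8 18.0
      vertex 24.7 23.0 18.0
    endloop
  endfacet
  facet normal -0.1780 0.9840 0.0000
    outer loop
      vertex 16.4 27.8 0.0
      vertex 7.0 26.1 0.0
      vertex 7.0 26.1 18.0
    endloop
  endfacet
  facet normal -0.1780 0.9840 0.0000
    outer loop
      vertex 16.4 27.8 0.0
      vertex 7.0 26.1 18.0
      vertex 16.4 27.8 18.0
    endloop
  endfacet
  facet normal -0.7622 0.6473 0.0000
    outer loop
      vertex 7.0 26.1 0.0
      vertex 0.8 18.8 0.0
      vertex 0.8 18.8 18.0
    endloop
  endfacet
  facet normal -0.7622 0.6473 0.0000
    outer loop
      vertex 7.0 26.1 0.0
      vertex 0.8 18.8 18.0
      vertex 7.0 26.1 18.0
    endloop
  endfacet
  facet normal -1.0000 0.0000 0.0000
    outer loop
      vertex 0.8 18.8 0.0
      vertex 0.8 9.2 0.0
      vertex 0.8 9.2 18.0
    endloop
  endfacet
  facet normal -1.0000 0.0000 0.0000
    outer loop
      vertex 0.8 18.8 0.0
      vertex 0.8 9.2 18.0
      vertex 0.8 18.8 18.0
    endloop
  endfacet
  facet normal -0.7622 -0.6473 0.0000
    outer loop
      vertex 0.8 9.2 0.0
      vertex 7.0 1.9 0.0
      vertex 7.0 1.9 18.0
    endloop
  endfacet
  facet normal -0.7622 -0.6473 0.0000
    outer loop
      vertex 0.8 9.2 0.0
      vertex 7.0 1.9 18.0
      vertex 0.8 9.2 18.0
    endloop
  endfacet
  facet normal -0.1780 -0.9840 0.0000
    outer loop
      vertex 7.0 1.9 0.0
      vertex 16.4 0.2 0.0
      vertex 16.4 0.2 18.0
    endloop
  endfacet
  facet normal -0.1780 -0.9840 0.0000
    outer loop
      vertex 7.0 1.9 0.0
      vertex 16.4 0.2 18.0
      vertex 7.0 1.9 18.0
    endloop
  endfacet
  facet normal 0.5006 -0.8657 0.0000
    outer loop
      vertex 16.4 0.2 0.0
      vertex 24.7 5.0 0.0
      vertex 24.7 5.0 18.0
    endloop
  endfacet
  facet normal 0.5006 -0.8657 0.0000
    outer loop
      vertex 16.4 0.2 0.0
      vertex 24.7 5.0 18.0
      vertex 16.4 0.2 18.0
    endloop
  endfacet
  facet normal 0.9389 -0.3443 0.0000
    outer loop
      vertex 24.7 5.0 0.0
      vertex 28.0 14.0 0.0
      vertex 28.0 14.0 18.0
    endloop
  endfacet
  facet normal 0.9389 -0.3443 0.0000
    outer loop
      vertex 24.7 5.0 0.0
      vertex 28.0 14.0 18.0
      vertex 24.7 5.0 18.0
    endloop
  endfacet
endsolid part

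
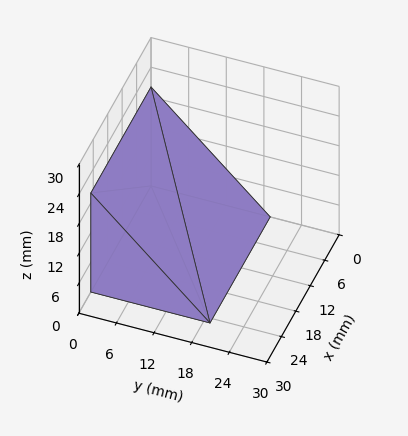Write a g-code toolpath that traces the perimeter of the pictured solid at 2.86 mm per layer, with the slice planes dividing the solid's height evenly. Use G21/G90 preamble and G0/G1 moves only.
Reading the render: the shape is a wedge (ramp): 25 × 19 mm base, rising to 20 mm along the y=0 edge and sloping linearly to z=0 at y=19 (dimensions read to the nearest mm from the axis ticks). For the g-code, the solid's height is divided into equal slices at the stated Δz and each level perimeter traced with G1 moves after a G0 lift.

; perimeter-only toolpath
G21 ; units = mm
G90 ; absolute positioning
G28 ; home
; layer 1
G0 Z2.86
G0 X0.00 Y0.00
G1 X25.00 Y0.00
G1 X25.00 Y16.29
G1 X0.00 Y16.29
G1 X0.00 Y0.00
; layer 2
G0 Z5.71
G0 X0.00 Y0.00
G1 X25.00 Y0.00
G1 X25.00 Y13.57
G1 X0.00 Y13.57
G1 X0.00 Y0.00
; layer 3
G0 Z8.57
G0 X0.00 Y0.00
G1 X25.00 Y0.00
G1 X25.00 Y10.86
G1 X0.00 Y10.86
G1 X0.00 Y0.00
; layer 4
G0 Z11.43
G0 X0.00 Y0.00
G1 X25.00 Y0.00
G1 X25.00 Y8.14
G1 X0.00 Y8.14
G1 X0.00 Y0.00
; layer 5
G0 Z14.29
G0 X0.00 Y0.00
G1 X25.00 Y0.00
G1 X25.00 Y5.43
G1 X0.00 Y5.43
G1 X0.00 Y0.00
; layer 6
G0 Z17.14
G0 X0.00 Y0.00
G1 X25.00 Y0.00
G1 X25.00 Y2.71
G1 X0.00 Y2.71
G1 X0.00 Y0.00
M2 ; end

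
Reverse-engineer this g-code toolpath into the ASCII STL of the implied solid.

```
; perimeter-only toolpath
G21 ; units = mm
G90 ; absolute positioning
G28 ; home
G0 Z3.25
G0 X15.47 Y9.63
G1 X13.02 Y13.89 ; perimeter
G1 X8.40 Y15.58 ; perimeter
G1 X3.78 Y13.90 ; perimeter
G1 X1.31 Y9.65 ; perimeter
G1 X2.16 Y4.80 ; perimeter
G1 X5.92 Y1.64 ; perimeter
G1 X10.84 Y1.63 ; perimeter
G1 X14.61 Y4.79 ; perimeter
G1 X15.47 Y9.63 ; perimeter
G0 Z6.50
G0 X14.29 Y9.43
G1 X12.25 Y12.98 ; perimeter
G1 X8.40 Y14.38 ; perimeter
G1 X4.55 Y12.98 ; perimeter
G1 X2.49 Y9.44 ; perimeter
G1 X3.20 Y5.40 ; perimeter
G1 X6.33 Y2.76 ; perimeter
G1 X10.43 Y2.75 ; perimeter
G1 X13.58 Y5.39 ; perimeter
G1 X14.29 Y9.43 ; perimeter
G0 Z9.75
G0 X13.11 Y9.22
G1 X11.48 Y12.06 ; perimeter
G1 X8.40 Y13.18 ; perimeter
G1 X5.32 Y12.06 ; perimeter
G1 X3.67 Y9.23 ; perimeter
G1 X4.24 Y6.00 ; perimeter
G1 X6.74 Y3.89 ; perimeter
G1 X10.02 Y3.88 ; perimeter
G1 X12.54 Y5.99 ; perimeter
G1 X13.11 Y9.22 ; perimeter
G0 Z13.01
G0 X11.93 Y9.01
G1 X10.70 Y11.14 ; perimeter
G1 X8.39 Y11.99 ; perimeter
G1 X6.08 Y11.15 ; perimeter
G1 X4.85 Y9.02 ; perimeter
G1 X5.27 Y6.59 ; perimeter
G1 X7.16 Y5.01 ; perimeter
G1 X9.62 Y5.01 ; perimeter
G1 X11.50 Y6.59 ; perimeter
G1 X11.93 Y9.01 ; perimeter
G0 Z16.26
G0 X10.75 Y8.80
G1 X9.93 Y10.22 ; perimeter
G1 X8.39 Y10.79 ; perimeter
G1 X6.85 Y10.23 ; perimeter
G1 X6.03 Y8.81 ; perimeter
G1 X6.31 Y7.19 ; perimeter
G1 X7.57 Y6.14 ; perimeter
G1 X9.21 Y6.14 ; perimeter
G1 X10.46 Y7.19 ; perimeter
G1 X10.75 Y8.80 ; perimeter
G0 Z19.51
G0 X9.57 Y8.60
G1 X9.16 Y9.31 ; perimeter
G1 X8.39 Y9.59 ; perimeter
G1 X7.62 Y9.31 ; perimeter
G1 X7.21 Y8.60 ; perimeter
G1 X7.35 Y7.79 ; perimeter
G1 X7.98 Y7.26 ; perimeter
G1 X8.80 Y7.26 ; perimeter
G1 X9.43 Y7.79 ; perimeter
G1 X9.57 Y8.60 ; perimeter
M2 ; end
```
solid part
  facet normal 0.0000 0.0000 -1.0000
    outer loop
      vertex 8.40 16.78 0.00
      vertex 13.79 14.81 0.00
      vertex 16.65 9.84 0.00
    endloop
  endfacet
  facet normal 0.0000 0.0000 -1.0000
    outer loop
      vertex 3.01 14.82 0.00
      vertex 8.40 16.78 0.00
      vertex 16.65 9.84 0.00
    endloop
  endfacet
  facet normal 0.0000 0.0000 -1.0000
    outer loop
      vertex 0.13 9.86 0.00
      vertex 3.01 14.82 0.00
      vertex 16.65 9.84 0.00
    endloop
  endfacet
  facet normal 0.0000 0.0000 -1.0000
    outer loop
      vertex 1.12 4.20 0.00
      vertex 0.13 9.86 0.00
      vertex 16.65 9.84 0.00
    endloop
  endfacet
  facet normal 0.0000 0.0000 -1.0000
    outer loop
      vertex 5.51 0.51 0.00
      vertex 1.12 4.20 0.00
      vertex 16.65 9.84 0.00
    endloop
  endfacet
  facet normal 0.0000 0.0000 -1.0000
    outer loop
      vertex 11.25 0.50 0.00
      vertex 5.51 0.51 0.00
      vertex 16.65 9.84 0.00
    endloop
  endfacet
  facet normal 0.0000 0.0000 -1.0000
    outer loop
      vertex 15.65 4.19 0.00
      vertex 11.25 0.50 0.00
      vertex 16.65 9.84 0.00
    endloop
  endfacet
  facet normal 0.8190 0.4713 0.3273
    outer loop
      vertex 16.65 9.84 0.00
      vertex 13.79 14.81 0.00
      vertex 8.39 8.39 22.76
    endloop
  endfacet
  facet normal 0.3244 0.8875 0.3273
    outer loop
      vertex 13.79 14.81 0.00
      vertex 8.40 16.78 0.00
      vertex 8.39 8.39 22.76
    endloop
  endfacet
  facet normal -0.3229 0.8881 0.3272
    outer loop
      vertex 8.40 16.78 0.00
      vertex 3.01 14.82 0.00
      vertex 8.39 8.39 22.76
    endloop
  endfacet
  facet normal -0.8172 0.4745 0.3272
    outer loop
      vertex 3.01 14.82 0.00
      vertex 0.13 9.86 0.00
      vertex 8.39 8.39 22.76
    endloop
  endfacet
  facet normal -0.9308 -0.1628 0.3273
    outer loop
      vertex 0.13 9.86 0.00
      vertex 1.12 4.20 0.00
      vertex 8.39 8.39 22.76
    endloop
  endfacet
  facet normal -0.6080 -0.7233 0.3274
    outer loop
      vertex 1.12 4.20 0.00
      vertex 5.51 0.51 0.00
      vertex 8.39 8.39 22.76
    endloop
  endfacet
  facet normal -0.0016 -0.9449 0.3274
    outer loop
      vertex 5.51 0.51 0.00
      vertex 11.25 0.50 0.00
      vertex 8.39 8.39 22.76
    endloop
  endfacet
  facet normal 0.6072 -0.7240 0.3273
    outer loop
      vertex 11.25 0.50 0.00
      vertex 15.65 4.19 0.00
      vertex 8.39 8.39 22.76
    endloop
  endfacet
  facet normal 0.9305 -0.1647 0.3272
    outer loop
      vertex 15.65 4.19 0.00
      vertex 16.65 9.84 0.00
      vertex 8.39 8.39 22.76
    endloop
  endfacet
endsolid part

The G0 Z moves step by Δz≈3.25 mm. The G1 loops shrink linearly with z, so the solid tapers from its base footprint up to z≈22.8. Closing with a flat bottom cap and the tapered top and triangulating gives 16 facets — a regular 9-sided pyramid, base circumscribed radius ≈ 8.39 mm, apex at z ≈ 22.8 mm.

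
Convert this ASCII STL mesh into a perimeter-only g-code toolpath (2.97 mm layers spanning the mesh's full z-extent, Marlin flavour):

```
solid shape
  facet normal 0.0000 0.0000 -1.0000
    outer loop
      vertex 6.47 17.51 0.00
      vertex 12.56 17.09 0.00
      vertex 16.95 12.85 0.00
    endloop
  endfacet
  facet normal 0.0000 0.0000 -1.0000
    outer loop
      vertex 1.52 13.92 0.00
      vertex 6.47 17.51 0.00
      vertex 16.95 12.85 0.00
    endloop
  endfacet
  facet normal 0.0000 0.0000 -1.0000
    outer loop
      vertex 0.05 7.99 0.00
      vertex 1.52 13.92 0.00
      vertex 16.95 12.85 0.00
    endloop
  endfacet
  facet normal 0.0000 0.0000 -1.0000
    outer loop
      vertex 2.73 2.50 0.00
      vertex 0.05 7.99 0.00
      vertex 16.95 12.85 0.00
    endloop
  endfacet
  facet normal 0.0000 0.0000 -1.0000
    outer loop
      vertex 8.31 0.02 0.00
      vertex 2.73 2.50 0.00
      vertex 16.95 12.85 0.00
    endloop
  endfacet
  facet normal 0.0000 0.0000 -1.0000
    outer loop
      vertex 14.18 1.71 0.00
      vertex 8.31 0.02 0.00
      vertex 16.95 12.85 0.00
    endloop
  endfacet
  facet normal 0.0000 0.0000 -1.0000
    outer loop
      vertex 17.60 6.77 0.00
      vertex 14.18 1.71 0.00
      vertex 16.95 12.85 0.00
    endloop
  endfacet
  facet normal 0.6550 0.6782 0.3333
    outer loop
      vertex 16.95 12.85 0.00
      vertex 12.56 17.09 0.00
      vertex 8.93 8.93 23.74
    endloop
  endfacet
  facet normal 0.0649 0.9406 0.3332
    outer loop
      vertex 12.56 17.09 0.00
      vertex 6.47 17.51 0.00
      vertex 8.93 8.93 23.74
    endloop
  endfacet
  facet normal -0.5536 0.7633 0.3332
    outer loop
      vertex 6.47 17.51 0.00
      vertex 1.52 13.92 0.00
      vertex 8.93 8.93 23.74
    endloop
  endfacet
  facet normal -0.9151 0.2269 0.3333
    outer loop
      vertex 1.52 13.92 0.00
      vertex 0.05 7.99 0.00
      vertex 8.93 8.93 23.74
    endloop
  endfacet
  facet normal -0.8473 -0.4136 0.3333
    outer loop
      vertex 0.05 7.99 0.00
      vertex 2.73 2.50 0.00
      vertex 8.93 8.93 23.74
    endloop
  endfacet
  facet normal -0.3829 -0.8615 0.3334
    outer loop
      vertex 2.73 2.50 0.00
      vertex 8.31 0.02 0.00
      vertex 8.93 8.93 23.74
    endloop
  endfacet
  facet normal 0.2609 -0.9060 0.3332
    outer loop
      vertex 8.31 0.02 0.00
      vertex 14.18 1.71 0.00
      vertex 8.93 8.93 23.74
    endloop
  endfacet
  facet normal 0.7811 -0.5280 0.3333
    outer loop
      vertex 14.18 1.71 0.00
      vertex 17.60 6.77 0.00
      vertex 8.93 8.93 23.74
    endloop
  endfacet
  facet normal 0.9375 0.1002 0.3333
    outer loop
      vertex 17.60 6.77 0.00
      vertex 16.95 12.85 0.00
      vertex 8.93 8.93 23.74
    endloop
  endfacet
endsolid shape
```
; perimeter-only toolpath
G21 ; units = mm
G90 ; absolute positioning
G28 ; home
; layer 1
G0 Z2.97
G0 X15.95 Y12.36
G1 X12.11 Y16.07
G1 X6.78 Y16.44
G1 X2.45 Y13.30
G1 X1.16 Y8.11
G1 X3.50 Y3.30
G1 X8.39 Y1.13
G1 X13.52 Y2.61
G1 X16.52 Y7.04
G1 X15.95 Y12.36
; layer 2
G0 Z5.93
G0 X14.94 Y11.87
G1 X11.65 Y15.05
G1 X7.08 Y15.37
G1 X3.37 Y12.67
G1 X2.27 Y8.22
G1 X4.28 Y4.11
G1 X8.46 Y2.25
G1 X12.87 Y3.51
G1 X15.43 Y7.31
G1 X14.94 Y11.87
; layer 3
G0 Z8.90
G0 X13.94 Y11.38
G1 X11.20 Y14.03
G1 X7.39 Y14.29
G1 X4.30 Y12.05
G1 X3.38 Y8.34
G1 X5.05 Y4.91
G1 X8.54 Y3.36
G1 X12.21 Y4.42
G1 X14.35 Y7.58
G1 X13.94 Y11.38
; layer 4
G0 Z11.87
G0 X12.94 Y10.89
G1 X10.75 Y13.01
G1 X7.70 Y13.22
G1 X5.22 Y11.43
G1 X4.49 Y8.46
G1 X5.83 Y5.71
G1 X8.62 Y4.47
G1 X11.55 Y5.32
G1 X13.27 Y7.85
G1 X12.94 Y10.89
; layer 5
G0 Z14.84
G0 X11.94 Y10.40
G1 X10.29 Y11.99
G1 X8.01 Y12.15
G1 X6.15 Y10.80
G1 X5.60 Y8.58
G1 X6.60 Y6.52
G1 X8.70 Y5.59
G1 X10.90 Y6.22
G1 X12.18 Y8.12
G1 X11.94 Y10.40
; layer 6
G0 Z17.80
G0 X10.93 Y9.91
G1 X9.84 Y10.97
G1 X8.31 Y11.07
G1 X7.08 Y10.18
G1 X6.71 Y8.70
G1 X7.38 Y7.32
G1 X8.78 Y6.70
G1 X10.24 Y7.12
G1 X11.10 Y8.39
G1 X10.93 Y9.91
; layer 7
G0 Z20.77
G0 X9.93 Y9.42
G1 X9.38 Y9.95
G1 X8.62 Y10.00
G1 X8.00 Y9.55
G1 X7.82 Y8.81
G1 X8.15 Y8.13
G1 X8.85 Y7.82
G1 X9.59 Y8.03
G1 X10.01 Y8.66
G1 X9.93 Y9.42
M2 ; end

The solid is a regular 9-sided pyramid, base circumscribed radius ≈ 8.93 mm, apex at z ≈ 23.7 mm. Slicing at Δz = 2.97 mm — 8 equal slices spanning the solid's height, so layer i sits at z = i·h/8 — gives 7 non-empty perimeters. Each is a 9-segment closed polygon; G0 lifts to the layer z and rapids to the start vertex, then G1 traces the edges. The cross-section shrinks linearly with z (the slice at the apex is degenerate and omitted).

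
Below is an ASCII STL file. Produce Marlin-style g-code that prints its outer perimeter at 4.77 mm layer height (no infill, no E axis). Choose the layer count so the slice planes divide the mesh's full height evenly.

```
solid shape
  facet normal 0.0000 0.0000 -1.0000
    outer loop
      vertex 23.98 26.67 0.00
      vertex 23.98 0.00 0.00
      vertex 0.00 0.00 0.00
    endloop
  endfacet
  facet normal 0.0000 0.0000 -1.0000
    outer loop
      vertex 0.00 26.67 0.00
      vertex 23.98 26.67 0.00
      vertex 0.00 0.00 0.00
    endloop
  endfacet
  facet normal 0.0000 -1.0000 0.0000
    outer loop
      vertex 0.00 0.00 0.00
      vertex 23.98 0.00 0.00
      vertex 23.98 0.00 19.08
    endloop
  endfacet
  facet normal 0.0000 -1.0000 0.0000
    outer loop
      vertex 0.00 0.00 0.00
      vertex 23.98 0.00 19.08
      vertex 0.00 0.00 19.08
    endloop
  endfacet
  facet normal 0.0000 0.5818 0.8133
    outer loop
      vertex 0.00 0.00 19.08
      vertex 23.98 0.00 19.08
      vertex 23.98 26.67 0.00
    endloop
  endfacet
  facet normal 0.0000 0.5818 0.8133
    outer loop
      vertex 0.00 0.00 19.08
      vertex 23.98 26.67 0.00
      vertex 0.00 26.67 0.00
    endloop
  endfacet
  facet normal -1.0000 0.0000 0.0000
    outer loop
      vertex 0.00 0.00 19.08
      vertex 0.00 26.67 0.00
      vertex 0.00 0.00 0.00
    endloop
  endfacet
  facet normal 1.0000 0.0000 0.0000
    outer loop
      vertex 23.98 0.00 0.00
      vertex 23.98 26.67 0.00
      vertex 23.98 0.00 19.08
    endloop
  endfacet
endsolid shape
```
; perimeter-only toolpath
G21 ; units = mm
G90 ; absolute positioning
G28 ; home
; layer 1
G0 Z4.77
G0 X0.00 Y0.00
G1 X23.98 Y0.00
G1 X23.98 Y20.00
G1 X0.00 Y20.00
G1 X0.00 Y0.00
; layer 2
G0 Z9.54
G0 X0.00 Y0.00
G1 X23.98 Y0.00
G1 X23.98 Y13.34
G1 X0.00 Y13.34
G1 X0.00 Y0.00
; layer 3
G0 Z14.31
G0 X0.00 Y0.00
G1 X23.98 Y0.00
G1 X23.98 Y6.67
G1 X0.00 Y6.67
G1 X0.00 Y0.00
M2 ; end

The solid is a wedge (ramp): 24 × 26.7 mm base, rising to 19.1 mm along the y=0 edge and sloping linearly to z=0 at y=26.7. Slicing at Δz = 4.77 mm — 4 equal slices spanning the solid's height, so layer i sits at z = i·h/4 — gives 3 non-empty perimeters. Each is a 4-segment closed polygon; G0 lifts to the layer z and rapids to the start vertex, then G1 traces the edges. The cross-section shrinks linearly with z (the slice at the apex is degenerate and omitted).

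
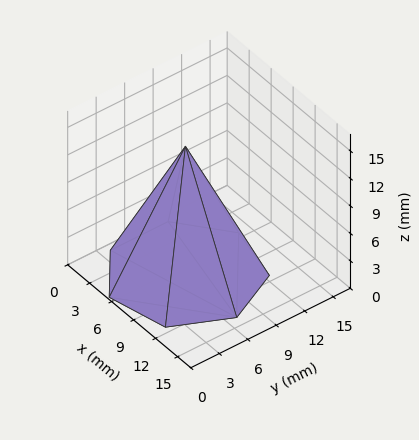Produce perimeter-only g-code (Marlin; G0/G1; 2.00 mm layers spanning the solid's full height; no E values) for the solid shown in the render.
Reading the render: the shape is a regular 7-sided pyramid, base circumscribed radius ≈ 7 mm, apex at z ≈ 14 mm (dimensions read to the nearest mm from the axis ticks). For the g-code, the solid's height is divided into equal slices at the stated Δz and each level perimeter traced with G1 moves after a G0 lift.

; perimeter-only toolpath
G21 ; units = mm
G90 ; absolute positioning
G28 ; home
; layer 1
G0 Z2.00
G0 X13.00 Y7.00
G1 X10.74 Y11.69
G1 X5.66 Y12.85
G1 X1.59 Y9.61
G1 X1.59 Y4.39
G1 X5.66 Y1.15
G1 X10.74 Y2.31
G1 X13.00 Y7.00
; layer 2
G0 Z4.00
G0 X12.00 Y7.00
G1 X10.11 Y10.91
G1 X5.89 Y11.87
G1 X2.49 Y9.17
G1 X2.49 Y4.83
G1 X5.89 Y2.13
G1 X10.11 Y3.09
G1 X12.00 Y7.00
; layer 3
G0 Z6.00
G0 X11.00 Y7.00
G1 X9.49 Y10.13
G1 X6.11 Y10.90
G1 X3.39 Y8.74
G1 X3.39 Y5.26
G1 X6.11 Y3.10
G1 X9.49 Y3.87
G1 X11.00 Y7.00
; layer 4
G0 Z8.00
G0 X10.00 Y7.00
G1 X8.87 Y9.34
G1 X6.33 Y9.92
G1 X4.30 Y8.30
G1 X4.30 Y5.70
G1 X6.33 Y4.08
G1 X8.87 Y4.66
G1 X10.00 Y7.00
; layer 5
G0 Z10.00
G0 X9.00 Y7.00
G1 X8.25 Y8.56
G1 X6.55 Y8.95
G1 X5.20 Y7.87
G1 X5.20 Y6.13
G1 X6.55 Y5.05
G1 X8.25 Y5.44
G1 X9.00 Y7.00
; layer 6
G0 Z12.00
G0 X8.00 Y7.00
G1 X7.62 Y7.78
G1 X6.78 Y7.97
G1 X6.10 Y7.43
G1 X6.10 Y6.57
G1 X6.78 Y6.03
G1 X7.62 Y6.22
G1 X8.00 Y7.00
M2 ; end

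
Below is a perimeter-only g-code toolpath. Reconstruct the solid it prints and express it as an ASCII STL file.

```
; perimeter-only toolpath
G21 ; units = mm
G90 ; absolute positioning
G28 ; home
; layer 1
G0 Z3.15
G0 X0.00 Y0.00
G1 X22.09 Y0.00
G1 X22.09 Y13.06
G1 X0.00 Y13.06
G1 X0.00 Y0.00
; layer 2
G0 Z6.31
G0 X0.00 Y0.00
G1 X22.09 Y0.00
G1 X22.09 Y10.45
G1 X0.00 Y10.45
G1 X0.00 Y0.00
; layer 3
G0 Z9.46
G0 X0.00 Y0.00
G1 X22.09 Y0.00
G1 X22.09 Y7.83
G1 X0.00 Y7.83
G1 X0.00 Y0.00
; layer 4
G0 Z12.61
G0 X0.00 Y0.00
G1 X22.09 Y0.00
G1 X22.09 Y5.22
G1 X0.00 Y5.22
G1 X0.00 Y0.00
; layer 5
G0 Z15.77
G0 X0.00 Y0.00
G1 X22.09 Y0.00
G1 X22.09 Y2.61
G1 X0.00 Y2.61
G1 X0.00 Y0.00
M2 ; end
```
solid part
  facet normal 0.0000 0.0000 -1.0000
    outer loop
      vertex 22.09 15.67 0.00
      vertex 22.09 0.00 0.00
      vertex 0.00 0.00 0.00
    endloop
  endfacet
  facet normal 0.0000 0.0000 -1.0000
    outer loop
      vertex 0.00 15.67 0.00
      vertex 22.09 15.67 0.00
      vertex 0.00 0.00 0.00
    endloop
  endfacet
  facet normal 0.0000 -1.0000 0.0000
    outer loop
      vertex 0.00 0.00 0.00
      vertex 22.09 0.00 0.00
      vertex 22.09 0.00 18.92
    endloop
  endfacet
  facet normal 0.0000 -1.0000 0.0000
    outer loop
      vertex 0.00 0.00 0.00
      vertex 22.09 0.00 18.92
      vertex 0.00 0.00 18.92
    endloop
  endfacet
  facet normal 0.0000 0.7702 0.6379
    outer loop
      vertex 0.00 0.00 18.92
      vertex 22.09 0.00 18.92
      vertex 22.09 15.67 0.00
    endloop
  endfacet
  facet normal 0.0000 0.7702 0.6379
    outer loop
      vertex 0.00 0.00 18.92
      vertex 22.09 15.67 0.00
      vertex 0.00 15.67 0.00
    endloop
  endfacet
  facet normal -1.0000 0.0000 0.0000
    outer loop
      vertex 0.00 0.00 18.92
      vertex 0.00 15.67 0.00
      vertex 0.00 0.00 0.00
    endloop
  endfacet
  facet normal 1.0000 0.0000 0.0000
    outer loop
      vertex 22.09 0.00 0.00
      vertex 22.09 15.67 0.00
      vertex 22.09 0.00 18.92
    endloop
  endfacet
endsolid part

The G0 Z moves step by Δz≈3.15 mm. The G1 loops shrink linearly with z, so the solid tapers from its base footprint up to z≈18.9. Closing with a flat bottom cap and the tapered top and triangulating gives 8 facets — a wedge (ramp): 22.1 × 15.7 mm base, rising to 18.9 mm along the y=0 edge and sloping linearly to z=0 at y=15.7.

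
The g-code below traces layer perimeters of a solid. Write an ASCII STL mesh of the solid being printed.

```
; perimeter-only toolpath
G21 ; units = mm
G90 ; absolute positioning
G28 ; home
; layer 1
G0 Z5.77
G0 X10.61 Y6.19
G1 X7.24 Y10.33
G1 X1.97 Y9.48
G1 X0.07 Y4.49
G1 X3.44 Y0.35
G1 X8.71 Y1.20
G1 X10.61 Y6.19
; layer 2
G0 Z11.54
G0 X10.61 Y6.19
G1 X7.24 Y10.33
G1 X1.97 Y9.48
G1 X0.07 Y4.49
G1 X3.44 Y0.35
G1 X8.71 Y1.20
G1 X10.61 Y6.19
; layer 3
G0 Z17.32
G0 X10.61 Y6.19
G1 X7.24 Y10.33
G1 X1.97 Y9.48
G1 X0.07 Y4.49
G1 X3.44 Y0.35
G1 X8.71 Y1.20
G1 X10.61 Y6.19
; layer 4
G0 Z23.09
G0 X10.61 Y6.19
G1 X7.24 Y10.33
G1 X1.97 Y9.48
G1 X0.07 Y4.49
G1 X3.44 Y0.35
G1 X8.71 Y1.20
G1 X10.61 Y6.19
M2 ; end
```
solid part
  facet normal 0.0000 0.0000 -1.0000
    outer loop
      vertex 1.97 9.48 0.00
      vertex 7.24 10.33 0.00
      vertex 10.61 6.19 0.00
    endloop
  endfacet
  facet normal 0.0000 0.0000 -1.0000
    outer loop
      vertex 0.07 4.49 0.00
      vertex 1.97 9.48 0.00
      vertex 10.61 6.19 0.00
    endloop
  endfacet
  facet normal 0.0000 0.0000 -1.0000
    outer loop
      vertex 3.44 0.35 0.00
      vertex 0.07 4.49 0.00
      vertex 10.61 6.19 0.00
    endloop
  endfacet
  facet normal 0.0000 0.0000 -1.0000
    outer loop
      vertex 8.71 1.20 0.00
      vertex 3.44 0.35 0.00
      vertex 10.61 6.19 0.00
    endloop
  endfacet
  facet normal 0.0000 0.0000 1.0000
    outer loop
      vertex 10.61 6.19 23.09
      vertex 7.24 10.33 23.09
      vertex 1.97 9.48 23.09
    endloop
  endfacet
  facet normal 0.0000 0.0000 1.0000
    outer loop
      vertex 10.61 6.19 23.09
      vertex 1.97 9.48 23.09
      vertex 0.07 4.49 23.09
    endloop
  endfacet
  facet normal 0.0000 0.0000 1.0000
    outer loop
      vertex 10.61 6.19 23.09
      vertex 0.07 4.49 23.09
      vertex 3.44 0.35 23.09
    endloop
  endfacet
  facet normal 0.0000 0.0000 1.0000
    outer loop
      vertex 10.61 6.19 23.09
      vertex 3.44 0.35 23.09
      vertex 8.71 1.20 23.09
    endloop
  endfacet
  facet normal 0.7755 0.6313 0.0000
    outer loop
      vertex 10.61 6.19 0.00
      vertex 7.24 10.33 0.00
      vertex 7.24 10.33 23.09
    endloop
  endfacet
  facet normal 0.7755 0.6313 0.0000
    outer loop
      vertex 10.61 6.19 0.00
      vertex 7.24 10.33 23.09
      vertex 10.61 6.19 23.09
    endloop
  endfacet
  facet normal -0.1592 0.9872 0.0000
    outer loop
      vertex 7.24 10.33 0.00
      vertex 1.97 9.48 0.00
      vertex 1.97 9.48 23.09
    endloop
  endfacet
  facet normal -0.1592 0.9872 0.0000
    outer loop
      vertex 7.24 10.33 0.00
      vertex 1.97 9.48 23.09
      vertex 7.24 10.33 23.09
    endloop
  endfacet
  facet normal -0.9345 0.3558 0.0000
    outer loop
      vertex 1.97 9.48 0.00
      vertex 0.07 4.49 0.00
      vertex 0.07 4.49 23.09
    endloop
  endfacet
  facet normal -0.9345 0.3558 0.0000
    outer loop
      vertex 1.97 9.48 0.00
      vertex 0.07 4.49 23.09
      vertex 1.97 9.48 23.09
    endloop
  endfacet
  facet normal -0.7755 -0.6313 0.0000
    outer loop
      vertex 0.07 4.49 0.00
      vertex 3.44 0.35 0.00
      vertex 3.44 0.35 23.09
    endloop
  endfacet
  facet normal -0.7755 -0.6313 0.0000
    outer loop
      vertex 0.07 4.49 0.00
      vertex 3.44 0.35 23.09
      vertex 0.07 4.49 23.09
    endloop
  endfacet
  facet normal 0.1592 -0.9872 0.0000
    outer loop
      vertex 3.44 0.35 0.00
      vertex 8.71 1.20 0.00
      vertex 8.71 1.20 23.09
    endloop
  endfacet
  facet normal 0.1592 -0.9872 0.0000
    outer loop
      vertex 3.44 0.35 0.00
      vertex 8.71 1.20 23.09
      vertex 3.44 0.35 23.09
    endloop
  endfacet
  facet normal 0.9345 -0.3558 0.0000
    outer loop
      vertex 8.71 1.20 0.00
      vertex 10.61 6.19 0.00
      vertex 10.61 6.19 23.09
    endloop
  endfacet
  facet normal 0.9345 -0.3558 0.0000
    outer loop
      vertex 8.71 1.20 0.00
      vertex 10.61 6.19 23.09
      vertex 8.71 1.20 23.09
    endloop
  endfacet
endsolid part

The G0 Z moves step by Δz≈5.77 mm. Every layer's G1 loop is the same polygon, so the solid is a straight extrusion of it from z=0 to z≈23.1. Closing with flat bottom and top caps and triangulating gives 20 facets — a regular 6-sided prism (a cylinder approximated with 6 flat sides), circumscribed radius ≈ 5.34 mm, height ≈ 23.1 mm.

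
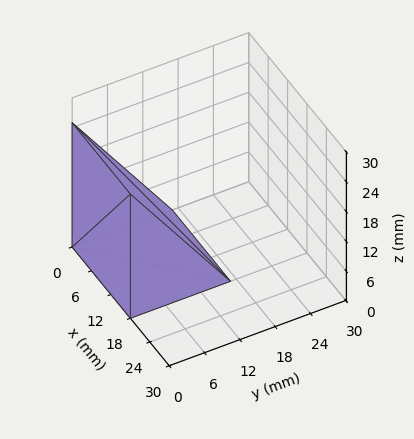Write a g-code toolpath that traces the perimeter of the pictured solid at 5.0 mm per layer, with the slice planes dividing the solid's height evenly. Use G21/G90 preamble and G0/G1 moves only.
Reading the render: the shape is a wedge (ramp): 18 × 17 mm base, rising to 25 mm along the y=0 edge and sloping linearly to z=0 at y=17 (dimensions read to the nearest mm from the axis ticks). For the g-code, the solid's height is divided into equal slices at the stated Δz and each level perimeter traced with G1 moves after a G0 lift.

; perimeter-only toolpath
G21 ; units = mm
G90 ; absolute positioning
G28 ; home
; layer 1
G0 Z5.0
G0 X0.0 Y0.0
G1 X18.0 Y0.0
G1 X18.0 Y13.6
G1 X0.0 Y13.6
G1 X0.0 Y0.0
; layer 2
G0 Z10.0
G0 X0.0 Y0.0
G1 X18.0 Y0.0
G1 X18.0 Y10.2
G1 X0.0 Y10.2
G1 X0.0 Y0.0
; layer 3
G0 Z15.0
G0 X0.0 Y0.0
G1 X18.0 Y0.0
G1 X18.0 Y6.8
G1 X0.0 Y6.8
G1 X0.0 Y0.0
; layer 4
G0 Z20.0
G0 X0.0 Y0.0
G1 X18.0 Y0.0
G1 X18.0 Y3.4
G1 X0.0 Y3.4
G1 X0.0 Y0.0
M2 ; end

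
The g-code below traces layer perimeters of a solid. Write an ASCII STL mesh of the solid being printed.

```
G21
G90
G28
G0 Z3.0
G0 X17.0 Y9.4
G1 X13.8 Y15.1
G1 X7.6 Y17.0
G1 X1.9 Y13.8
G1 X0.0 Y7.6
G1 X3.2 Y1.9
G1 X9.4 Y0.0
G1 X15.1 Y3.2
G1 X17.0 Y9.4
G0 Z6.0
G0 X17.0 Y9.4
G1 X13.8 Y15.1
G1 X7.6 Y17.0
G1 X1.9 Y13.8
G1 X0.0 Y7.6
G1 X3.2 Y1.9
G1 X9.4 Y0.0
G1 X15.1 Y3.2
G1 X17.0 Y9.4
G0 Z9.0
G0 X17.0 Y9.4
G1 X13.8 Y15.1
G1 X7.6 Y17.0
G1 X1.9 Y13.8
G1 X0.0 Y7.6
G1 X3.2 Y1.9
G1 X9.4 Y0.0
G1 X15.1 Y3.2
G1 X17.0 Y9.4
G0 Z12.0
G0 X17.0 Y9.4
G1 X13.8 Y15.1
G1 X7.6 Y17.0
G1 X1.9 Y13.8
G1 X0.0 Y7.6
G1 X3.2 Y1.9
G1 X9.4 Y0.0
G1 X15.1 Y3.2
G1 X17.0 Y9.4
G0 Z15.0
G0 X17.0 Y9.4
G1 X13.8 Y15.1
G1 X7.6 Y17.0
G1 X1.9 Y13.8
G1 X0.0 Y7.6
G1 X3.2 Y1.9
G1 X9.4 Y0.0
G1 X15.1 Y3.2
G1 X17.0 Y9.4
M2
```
solid part
  facet normal 0.0000 0.0000 -1.0000
    outer loop
      vertex 7.6 17.0 0.0
      vertex 13.8 15.1 0.0
      vertex 17.0 9.4 0.0
    endloop
  endfacet
  facet normal 0.0000 0.0000 -1.0000
    outer loop
      vertex 1.9 13.8 0.0
      vertex 7.6 17.0 0.0
      vertex 17.0 9.4 0.0
    endloop
  endfacet
  facet normal 0.0000 0.0000 -1.0000
    outer loop
      vertex 0.0 7.6 0.0
      vertex 1.9 13.8 0.0
      vertex 17.0 9.4 0.0
    endloop
  endfacet
  facet normal 0.0000 0.0000 -1.0000
    outer loop
      vertex 3.2 1.9 0.0
      vertex 0.0 7.6 0.0
      vertex 17.0 9.4 0.0
    endloop
  endfacet
  facet normal 0.0000 0.0000 -1.0000
    outer loop
      vertex 9.4 0.0 0.0
      vertex 3.2 1.9 0.0
      vertex 17.0 9.4 0.0
    endloop
  endfacet
  facet normal 0.0000 0.0000 -1.0000
    outer loop
      vertex 15.1 3.2 0.0
      vertex 9.4 0.0 0.0
      vertex 17.0 9.4 0.0
    endloop
  endfacet
  facet normal 0.0000 0.0000 1.0000
    outer loop
      vertex 17.0 9.4 15.0
      vertex 13.8 15.1 15.0
      vertex 7.6 17.0 15.0
    endloop
  endfacet
  facet normal 0.0000 0.0000 1.0000
    outer loop
      vertex 17.0 9.4 15.0
      vertex 7.6 17.0 15.0
      vertex 1.9 13.8 15.0
    endloop
  endfacet
  facet normal 0.0000 0.0000 1.0000
    outer loop
      vertex 17.0 9.4 15.0
      vertex 1.9 13.8 15.0
      vertex 0.0 7.6 15.0
    endloop
  endfacet
  facet normal 0.0000 0.0000 1.0000
    outer loop
      vertex 17.0 9.4 15.0
      vertex 0.0 7.6 15.0
      vertex 3.2 1.9 15.0
    endloop
  endfacet
  facet normal 0.0000 0.0000 1.0000
    outer loop
      vertex 17.0 9.4 15.0
      vertex 3.2 1.9 15.0
      vertex 9.4 0.0 15.0
    endloop
  endfacet
  facet normal 0.0000 0.0000 1.0000
    outer loop
      vertex 17.0 9.4 15.0
      vertex 9.4 0.0 15.0
      vertex 15.1 3.2 15.0
    endloop
  endfacet
  facet normal 0.8720 0.4895 0.0000
    outer loop
      vertex 17.0 9.4 0.0
      vertex 13.8 15.1 0.0
      vertex 13.8 15.1 15.0
    endloop
  endfacet
  facet normal 0.8720 0.4895 0.0000
    outer loop
      vertex 17.0 9.4 0.0
      vertex 13.8 15.1 15.0
      vertex 17.0 9.4 15.0
    endloop
  endfacet
  facet normal 0.2930 0.9561 0.0000
    outer loop
      vertex 13.8 15.1 0.0
      vertex 7.6 17.0 0.0
      vertex 7.6 17.0 15.0
    endloop
  endfacet
  facet normal 0.2930 0.9561 0.0000
    outer loop
      vertex 13.8 15.1 0.0
      vertex 7.6 17.0 15.0
      vertex 13.8 15.1 15.0
    endloop
  endfacet
  facet normal -0.4895 0.8720 0.0000
    outer loop
      vertex 7.6 17.0 0.0
      vertex 1.9 13.8 0.0
      vertex 1.9 13.8 15.0
    endloop
  endfacet
  facet normal -0.4895 0.8720 0.0000
    outer loop
      vertex 7.6 17.0 0.0
      vertex 1.9 13.8 15.0
      vertex 7.6 17.0 15.0
    endloop
  endfacet
  facet normal -0.9561 0.2930 0.0000
    outer loop
      vertex 1.9 13.8 0.0
      vertex 0.0 7.6 0.0
      vertex 0.0 7.6 15.0
    endloop
  endfacet
  facet normal -0.9561 0.2930 0.0000
    outer loop
      vertex 1.9 13.8 0.0
      vertex 0.0 7.6 15.0
      vertex 1.9 13.8 15.0
    endloop
  endfacet
  facet normal -0.8720 -0.4895 0.0000
    outer loop
      vertex 0.0 7.6 0.0
      vertex 3.2 1.9 0.0
      vertex 3.2 1.9 15.0
    endloop
  endfacet
  facet normal -0.8720 -0.4895 0.0000
    outer loop
      vertex 0.0 7.6 0.0
      vertex 3.2 1.9 15.0
      vertex 0.0 7.6 15.0
    endloop
  endfacet
  facet normal -0.2930 -0.9561 0.0000
    outer loop
      vertex 3.2 1.9 0.0
      vertex 9.4 0.0 0.0
      vertex 9.4 0.0 15.0
    endloop
  endfacet
  facet normal -0.2930 -0.9561 0.0000
    outer loop
      vertex 3.2 1.9 0.0
      vertex 9.4 0.0 15.0
      vertex 3.2 1.9 15.0
    endloop
  endfacet
  facet normal 0.4895 -0.8720 0.0000
    outer loop
      vertex 9.4 0.0 0.0
      vertex 15.1 3.2 0.0
      vertex 15.1 3.2 15.0
    endloop
  endfacet
  facet normal 0.4895 -0.8720 0.0000
    outer loop
      vertex 9.4 0.0 0.0
      vertex 15.1 3.2 15.0
      vertex 9.4 0.0 15.0
    endloop
  endfacet
  facet normal 0.9561 -0.2930 0.0000
    outer loop
      vertex 15.1 3.2 0.0
      vertex 17.0 9.4 0.0
      vertex 17.0 9.4 15.0
    endloop
  endfacet
  facet normal 0.9561 -0.2930 0.0000
    outer loop
      vertex 15.1 3.2 0.0
      vertex 17.0 9.4 15.0
      vertex 15.1 3.2 15.0
    endloop
  endfacet
endsolid part

The G0 Z moves step by Δz≈3.0 mm. Every layer's G1 loop is the same polygon, so the solid is a straight extrusion of it from z=0 to z≈15. Closing with flat bottom and top caps and triangulating gives 28 facets — a regular 8-sided prism (a cylinder approximated with 8 flat sides), circumscribed radius ≈ 8.5 mm, height ≈ 15 mm.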